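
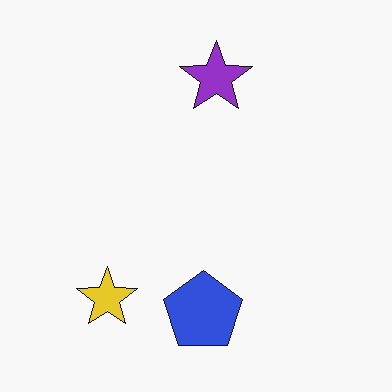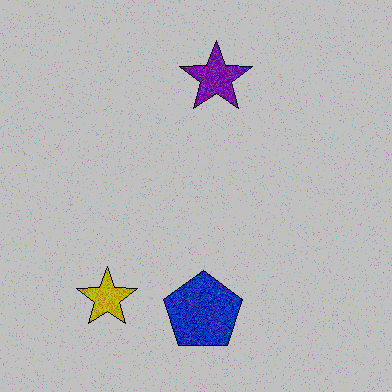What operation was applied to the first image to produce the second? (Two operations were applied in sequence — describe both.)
It was degraded with visible gaussian noise, then heavily posterized to just a handful of flat colors.

Random speckle covers the whole image, including the flat background. Each flat color has snapped to a coarser quantized level — most visibly, the near-white background has dropped to a flat grey.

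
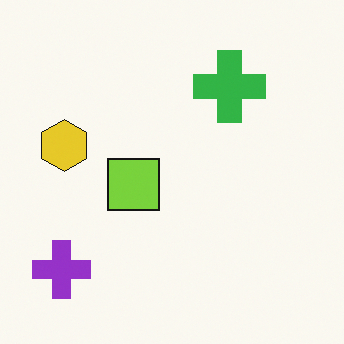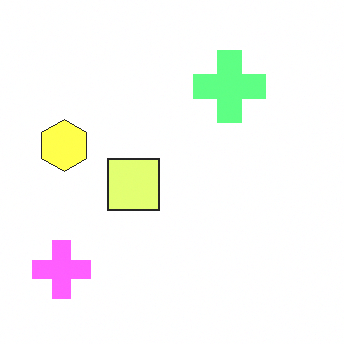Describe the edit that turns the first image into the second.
Noticeably brightened.

Every pixel — background and shapes alike — is uniformly brightened.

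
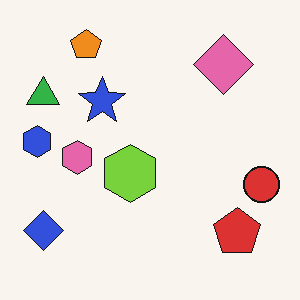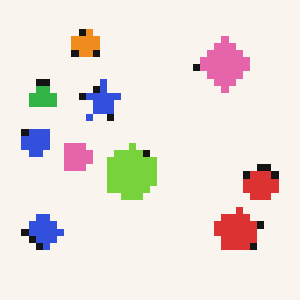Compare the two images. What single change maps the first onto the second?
The transformation is: pixelated into visible square blocks.

Shapes are reduced to large square blocks; fine edges and outlines are lost — a downscale-then-upscale (mosaic) effect.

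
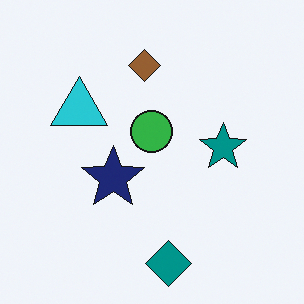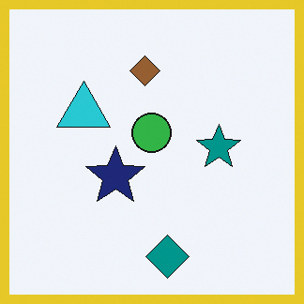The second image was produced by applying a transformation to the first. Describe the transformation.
It was framed with a yellow border.

A solid yellow frame runs around the edge of the second image, with the content slightly shrunk inside it.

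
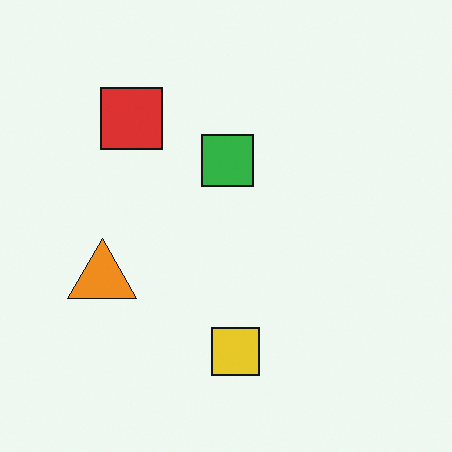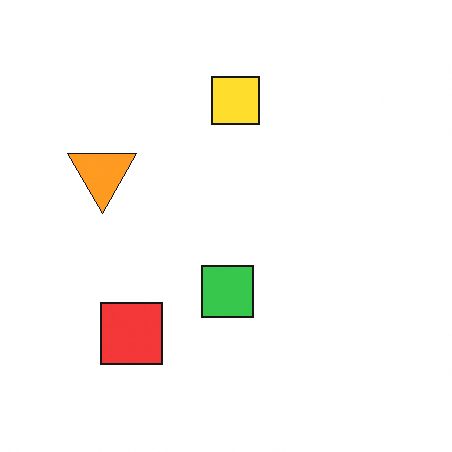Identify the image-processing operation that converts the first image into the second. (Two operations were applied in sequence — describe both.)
The transformation is: brightened a little, then flipped vertically (top ↔ bottom).

Every pixel — background and shapes alike — is uniformly brightened. The yellow square is in the bottom of the first image and the top of the second — shapes on opposite sides of the horizontal midline have swapped in a mirror flip.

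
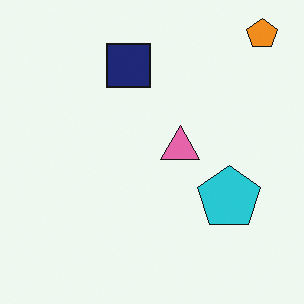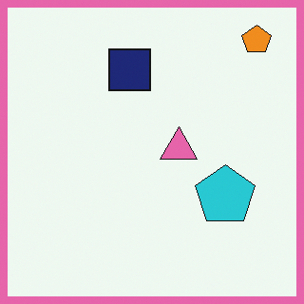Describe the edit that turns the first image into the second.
The second image is the first framed with a pink border.

A solid pink frame runs around the edge of the second image, with the content slightly shrunk inside it.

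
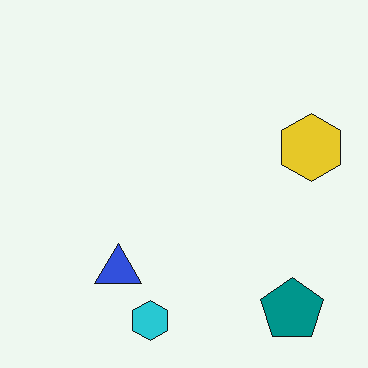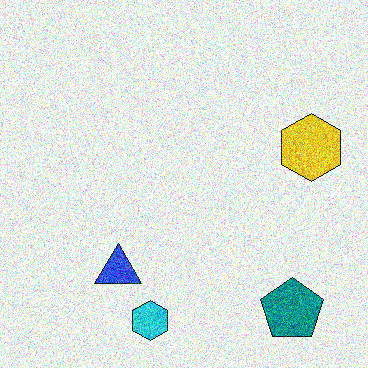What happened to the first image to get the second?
The image was degraded with strong gaussian noise.

Random speckle covers the whole image, including the flat background.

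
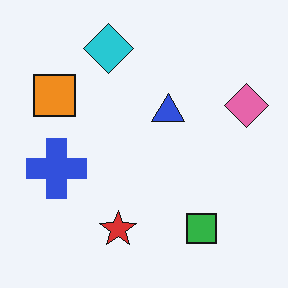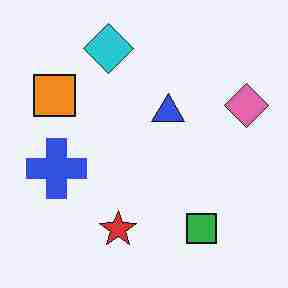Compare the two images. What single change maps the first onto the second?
It was heavily JPEG-compressed with obvious blocking artifacts.

Blocky 8×8 compression artifacts appear around shape edges and the flat background shows ringing — characteristic JPEG degradation.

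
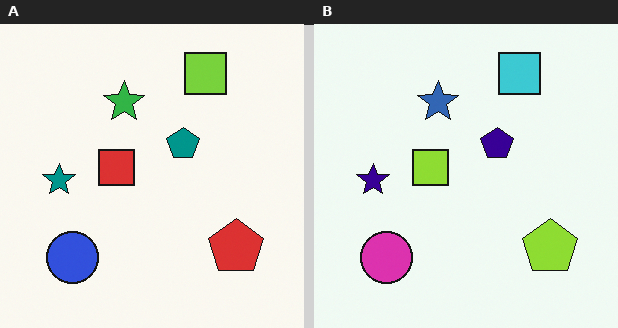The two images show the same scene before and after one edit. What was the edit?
This is the original image hue-shifted through roughly a third of the color wheel.

Every shape's color has rotated by the same amount around the hue wheel — a uniform hue shift.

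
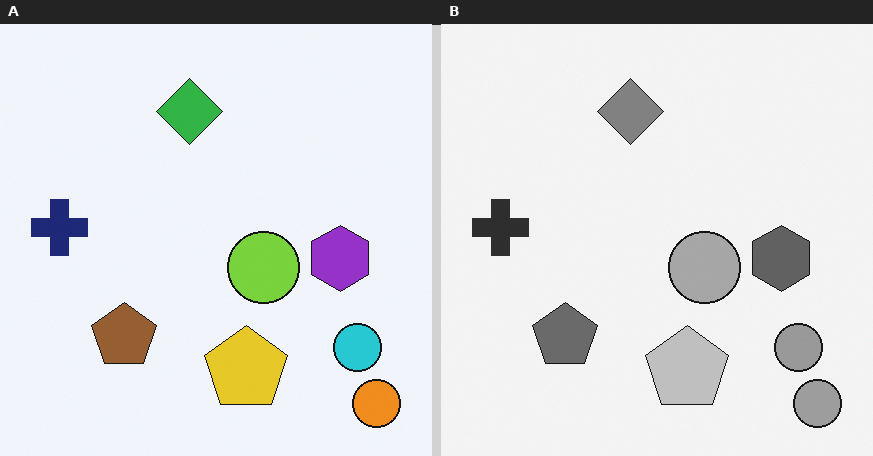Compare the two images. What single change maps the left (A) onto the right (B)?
The image was converted to grayscale.

All color is removed — every shape is now a shade of grey.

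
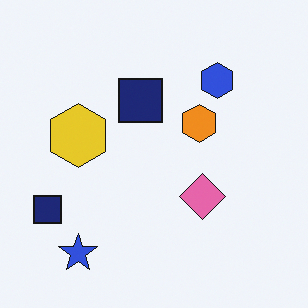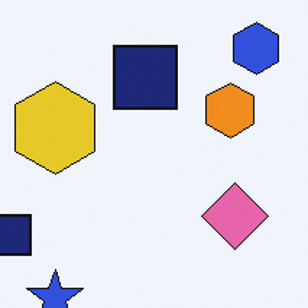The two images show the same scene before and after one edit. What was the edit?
The transformation is: cropped to a modestly smaller region and rescaled.

The visible shapes are larger and the field of view is narrower; shapes near the original edges may be partly or wholly outside the frame — a crop-and-rescale.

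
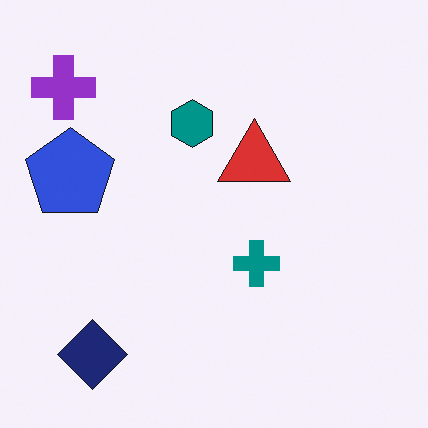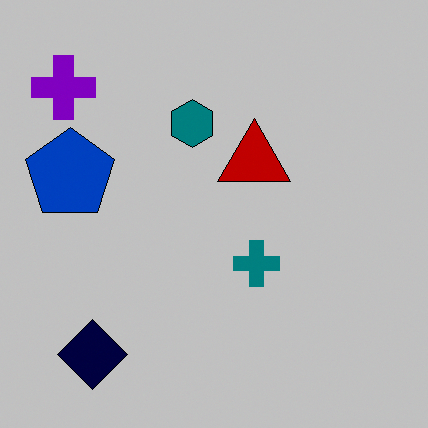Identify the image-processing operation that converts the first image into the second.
The second image is the first heavily posterized to just a handful of flat colors.

Each flat color has snapped to a coarser quantized level — most visibly, the near-white background has dropped to a flat grey.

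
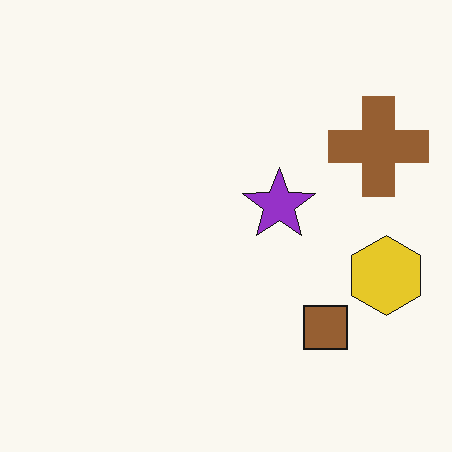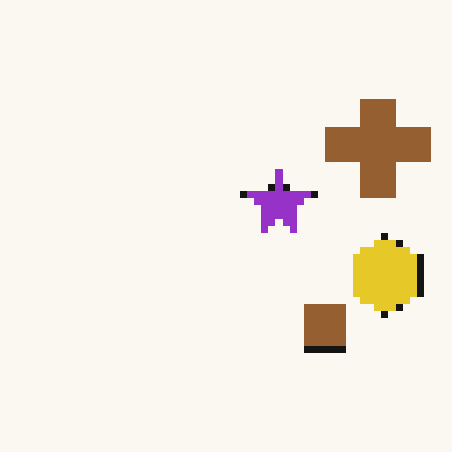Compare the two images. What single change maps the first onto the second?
The image was pixelated into visible square blocks.

Shapes are reduced to large square blocks; fine edges and outlines are lost — a downscale-then-upscale (mosaic) effect.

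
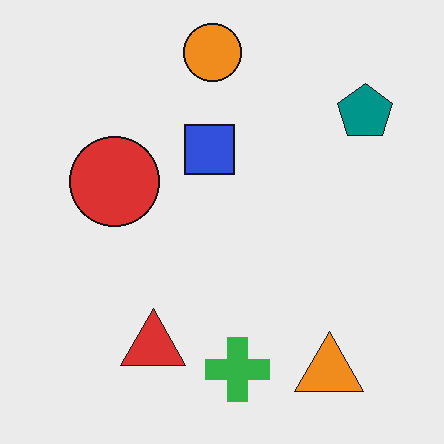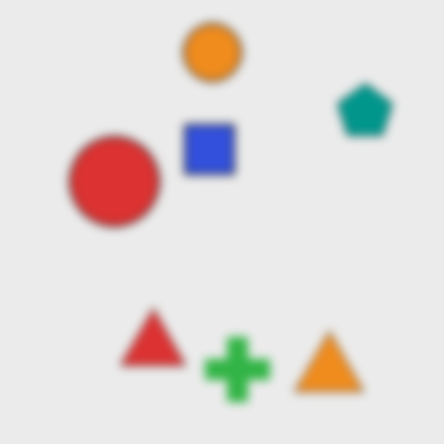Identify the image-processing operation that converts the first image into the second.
It was moderately blurred.

Shape edges and outlines are uniformly softened across the whole image.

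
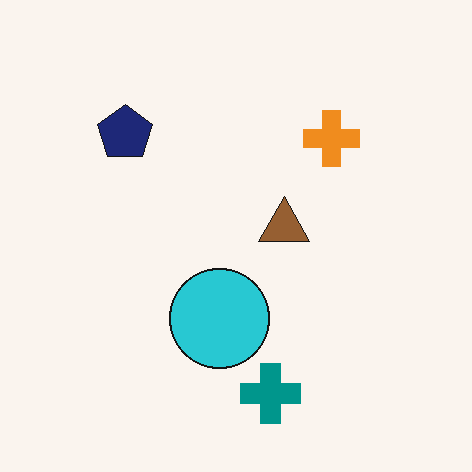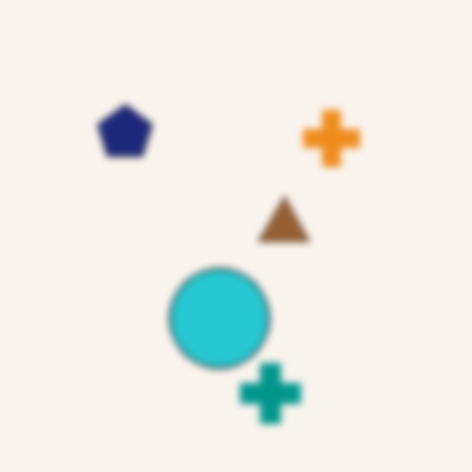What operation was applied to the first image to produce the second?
The image was moderately blurred.

Shape edges and outlines are uniformly softened across the whole image.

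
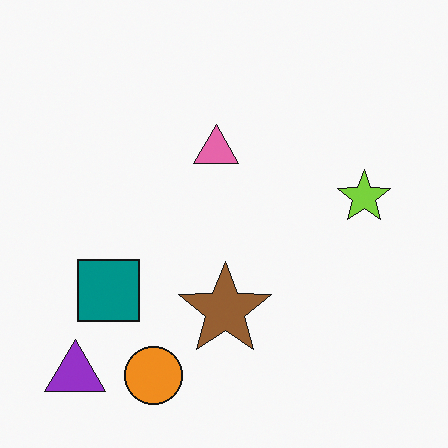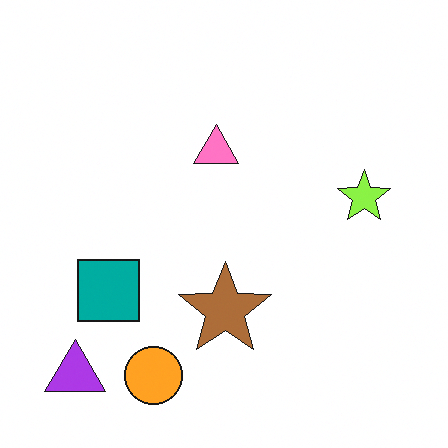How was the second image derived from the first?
The transformation is: brightened a little.

Every pixel — background and shapes alike — is uniformly brightened.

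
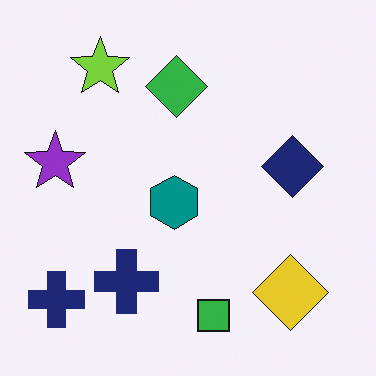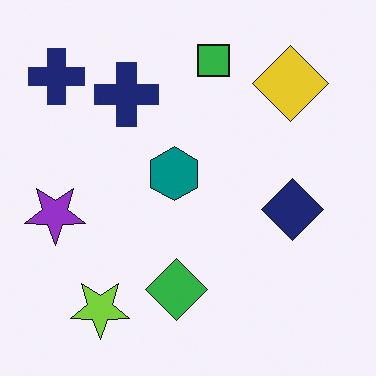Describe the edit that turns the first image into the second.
It was flipped vertically (top ↔ bottom).

The green square is in the bottom of the first image and the top of the second — shapes on opposite sides of the horizontal midline have swapped in a mirror flip.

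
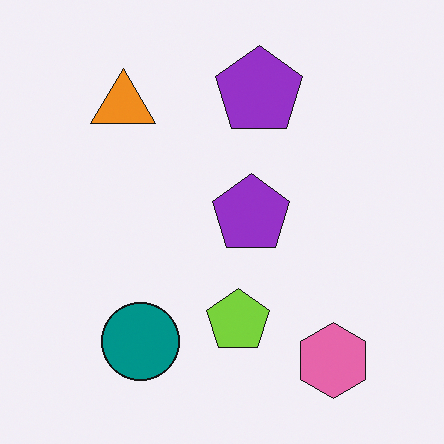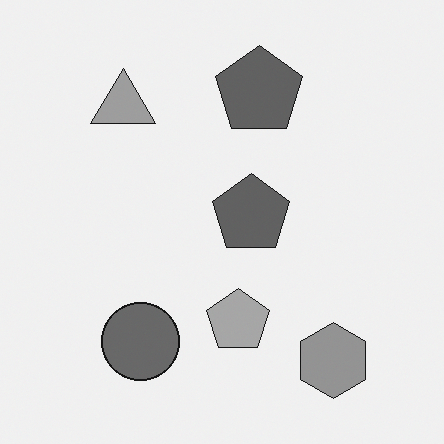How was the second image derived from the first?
The transformation is: converted to grayscale.

All color is removed — every shape is now a shade of grey.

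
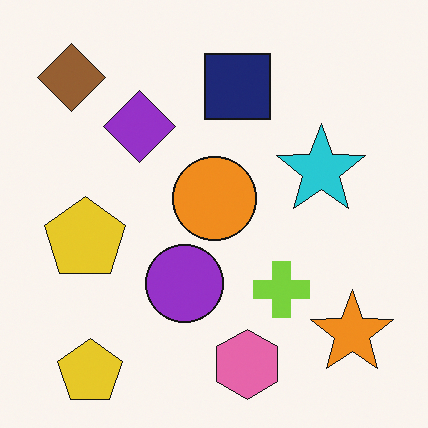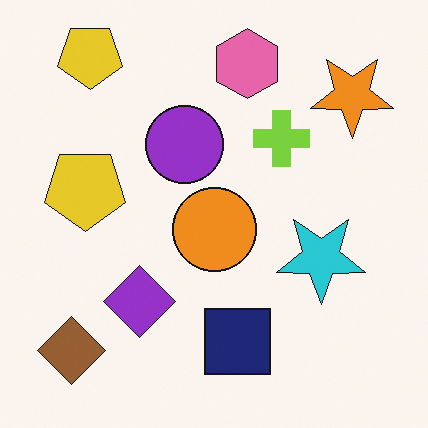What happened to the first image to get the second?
Flipped vertically (top ↔ bottom).

The pink hexagon is in the bottom of the first image and the top of the second — shapes on opposite sides of the horizontal midline have swapped in a mirror flip.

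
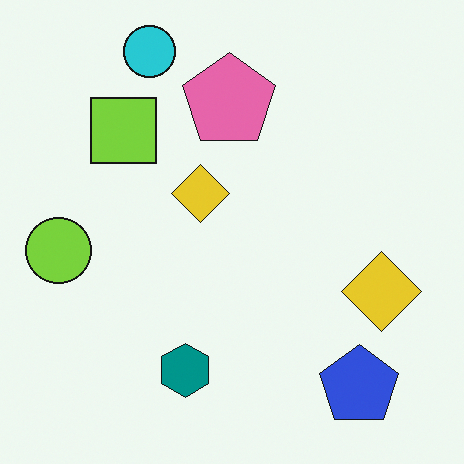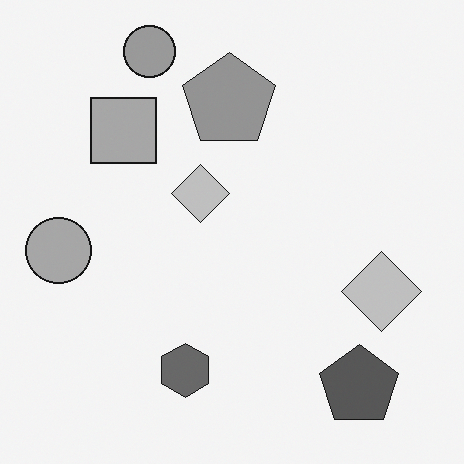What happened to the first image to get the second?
It was converted to grayscale.

All color is removed — every shape is now a shade of grey.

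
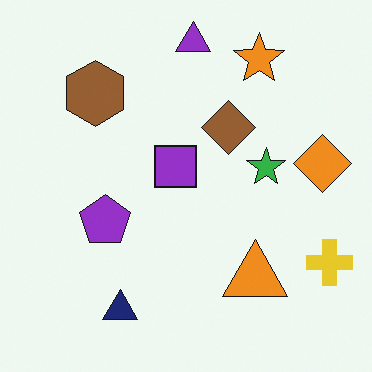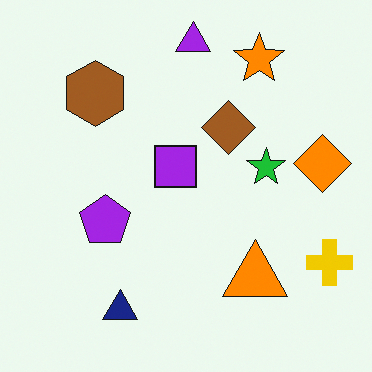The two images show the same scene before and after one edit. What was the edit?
It was slightly oversaturated.

All colors are more vivid — a global saturation change.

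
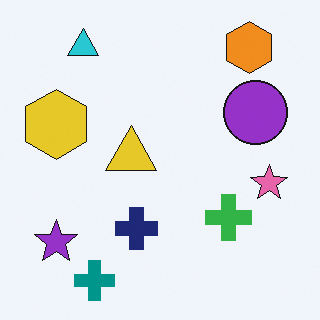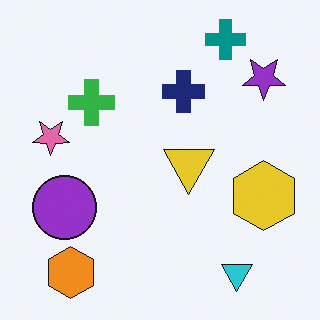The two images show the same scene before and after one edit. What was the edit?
It was rotated 180°.

The orange hexagon sits in the top-right of the first image and the bottom-left of the second — consistent with a whole-image 180° rotation.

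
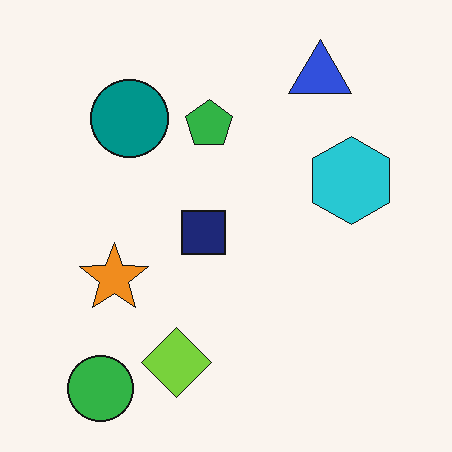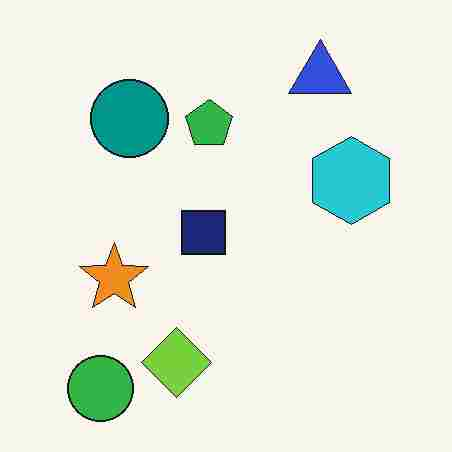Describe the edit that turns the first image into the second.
The image was heavily JPEG-compressed with obvious blocking artifacts.

Blocky 8×8 compression artifacts appear around shape edges and the flat background shows ringing — characteristic JPEG degradation.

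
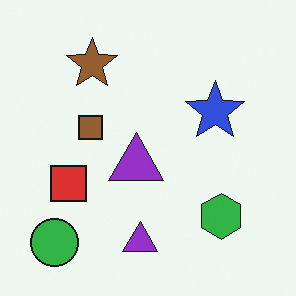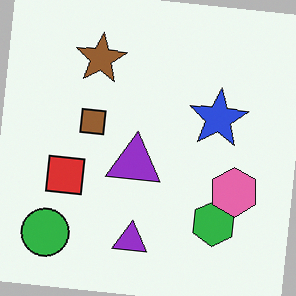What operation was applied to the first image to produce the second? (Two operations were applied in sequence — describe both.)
Rotated clockwise by a small amount, then overlaid with an additional pink hexagon.

Every shape is tilted by the same angle and the image corners show triangular fill wedges — a whole-image rotation by a non-right angle. A pink hexagon appears in the second image that is absent from the first.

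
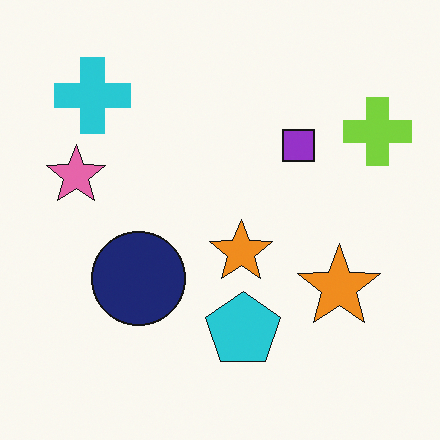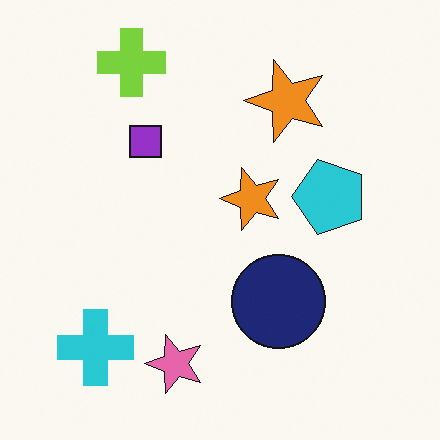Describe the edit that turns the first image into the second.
The second image is the first rotated 90° counter-clockwise.

The lime cross sits in the top-right of the first image and the top-left of the second — consistent with a whole-image 90° counter-clockwise rotation.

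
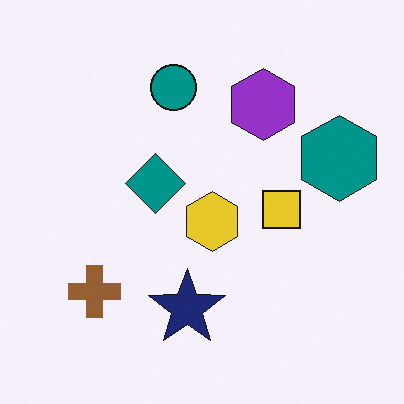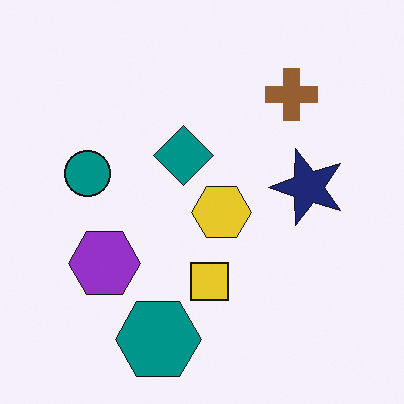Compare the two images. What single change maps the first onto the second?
The second image is the first transposed (reflected across the top-left ↔ bottom-right diagonal).

Shapes have swapped their row and column positions — what was in the top-right is now in the bottom-left — a diagonal reflection.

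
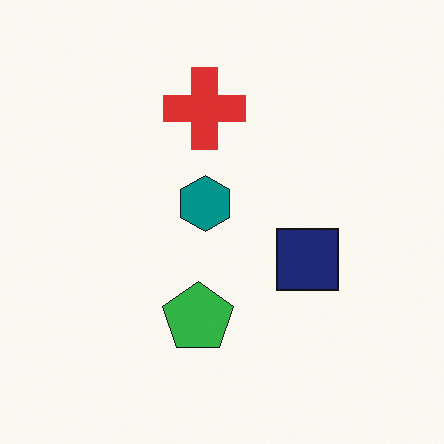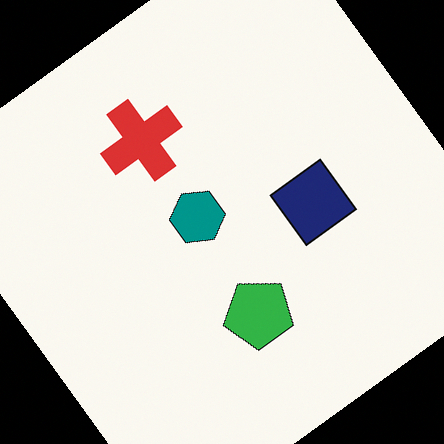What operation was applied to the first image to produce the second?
This is the original image rotated counter-clockwise by a large amount — several tens of degrees.

Every shape is tilted by the same angle and the image corners show triangular fill wedges — a whole-image rotation by a non-right angle.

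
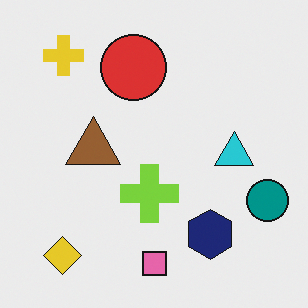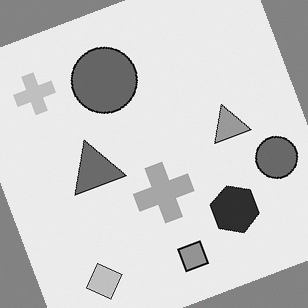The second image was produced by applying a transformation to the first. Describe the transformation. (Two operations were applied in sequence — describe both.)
It was converted to grayscale, then rotated counter-clockwise by a moderate amount.

All color is removed — every shape is now a shade of grey. Every shape is tilted by the same angle and the image corners show triangular fill wedges — a whole-image rotation by a non-right angle.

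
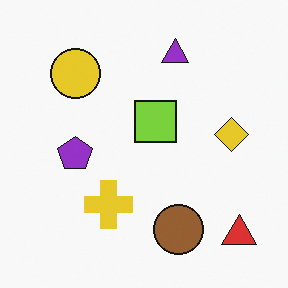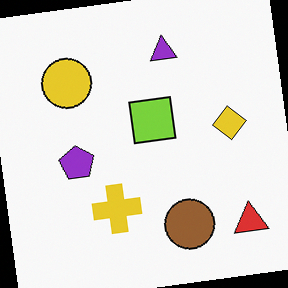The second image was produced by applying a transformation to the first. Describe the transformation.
It was rotated counter-clockwise by a slight angle.

Every shape is tilted by the same angle and the image corners show triangular fill wedges — a whole-image rotation by a non-right angle.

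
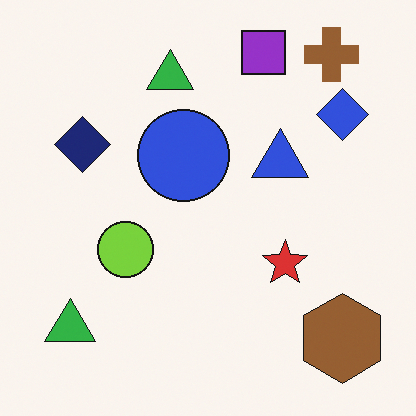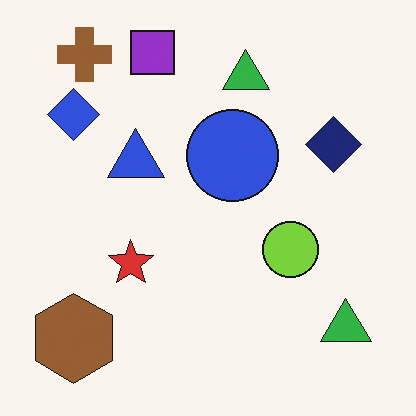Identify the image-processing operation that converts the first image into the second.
It was flipped horizontally (left ↔ right).

The brown hexagon is in the bottom-right of the first image and the bottom-left of the second — shapes on opposite sides of the vertical midline have swapped in a mirror flip.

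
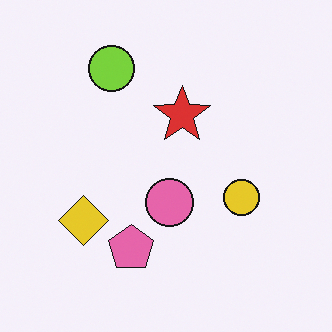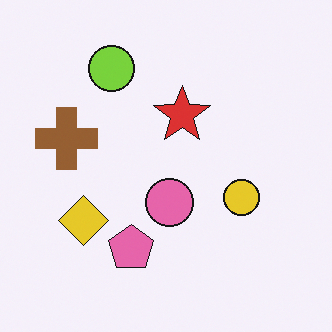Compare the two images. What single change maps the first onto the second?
The image was overlaid with an additional brown cross.

A brown cross appears in the second image that is absent from the first.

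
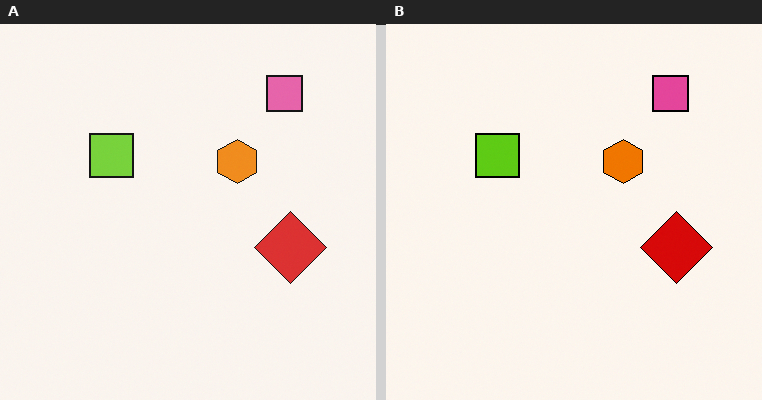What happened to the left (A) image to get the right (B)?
The right (B) image is the left (A) given slightly increased contrast.

Tones are pushed away from mid-grey across the whole image — a global contrast change.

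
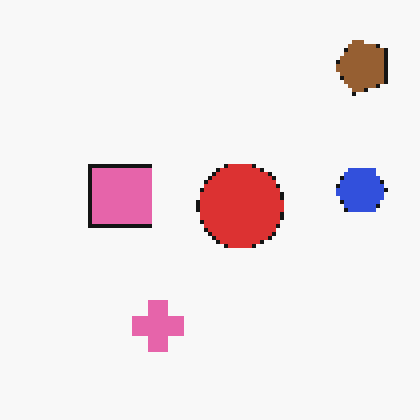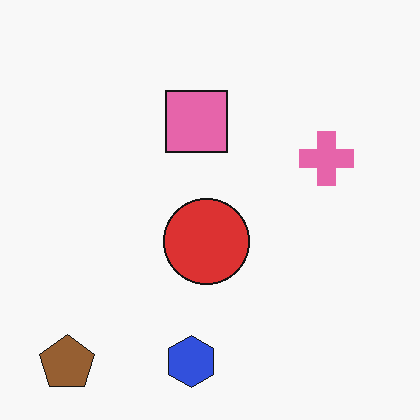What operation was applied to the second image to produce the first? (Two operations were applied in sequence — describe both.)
The transformation is: transposed (reflected across the top-left ↔ bottom-right diagonal), then lightly pixelated (a mild mosaic effect).

Shapes have swapped their row and column positions — what was in the top-right is now in the bottom-left — a diagonal reflection. Shapes are reduced to large square blocks; fine edges and outlines are lost — a downscale-then-upscale (mosaic) effect.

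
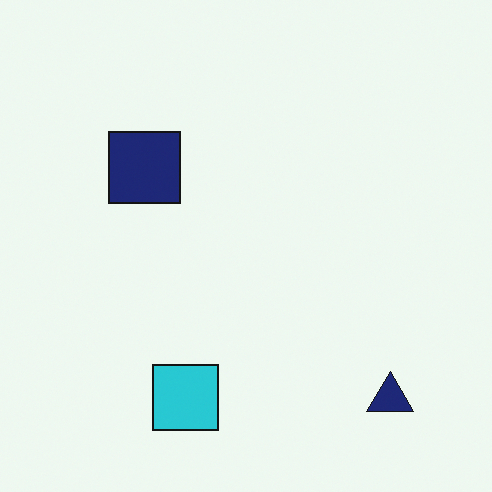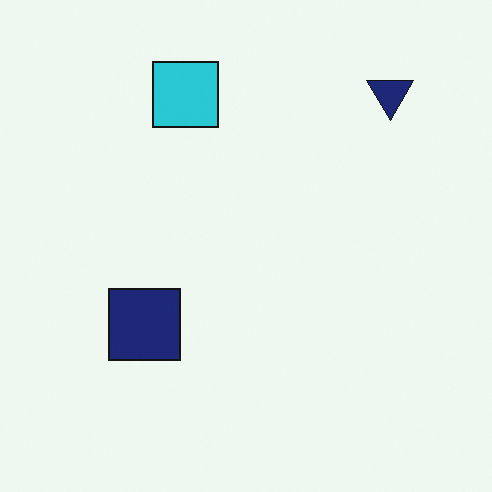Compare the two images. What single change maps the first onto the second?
The second image is the first flipped vertically (top ↔ bottom).

The navy triangle is in the bottom-right of the first image and the top-right of the second — shapes on opposite sides of the horizontal midline have swapped in a mirror flip.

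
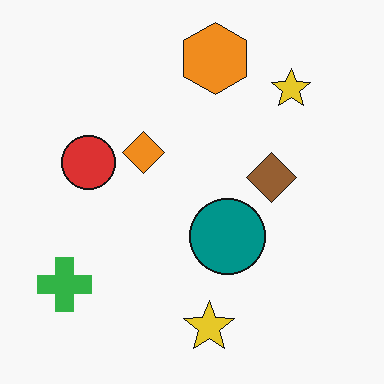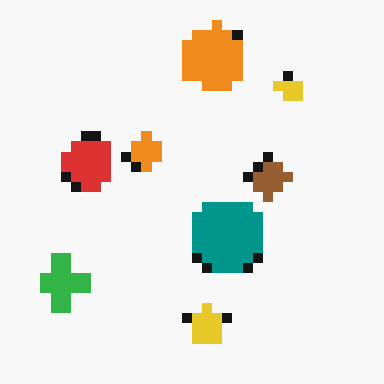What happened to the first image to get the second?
Coarsely pixelated.

Shapes are reduced to large square blocks; fine edges and outlines are lost — a downscale-then-upscale (mosaic) effect.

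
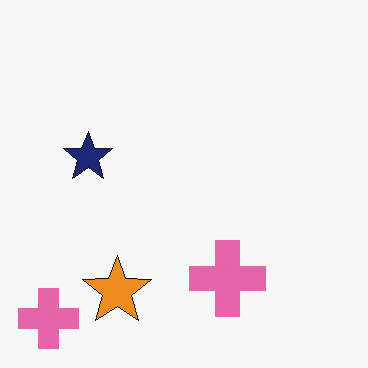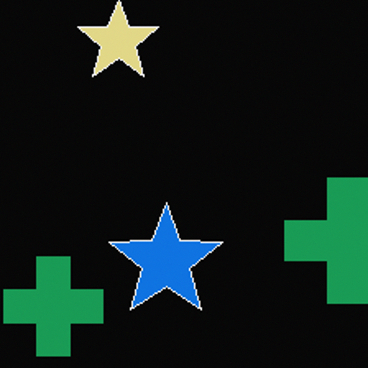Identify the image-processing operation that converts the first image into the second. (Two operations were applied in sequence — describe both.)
This is the original image color-inverted (negative), then cropped tightly and scaled back up.

The light background has become dark and every shape's color is its complement — a photographic negative. The visible shapes are larger and the field of view is narrower; shapes near the original edges may be partly or wholly outside the frame — a crop-and-rescale.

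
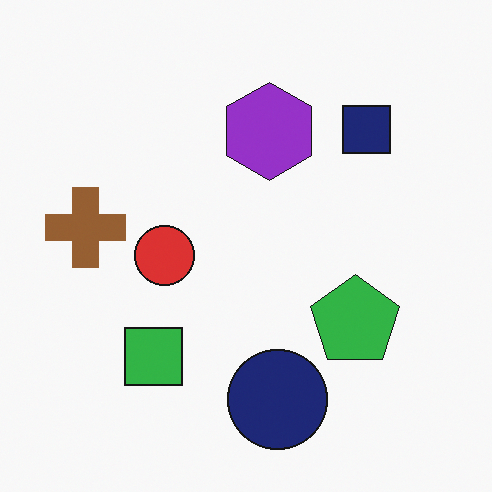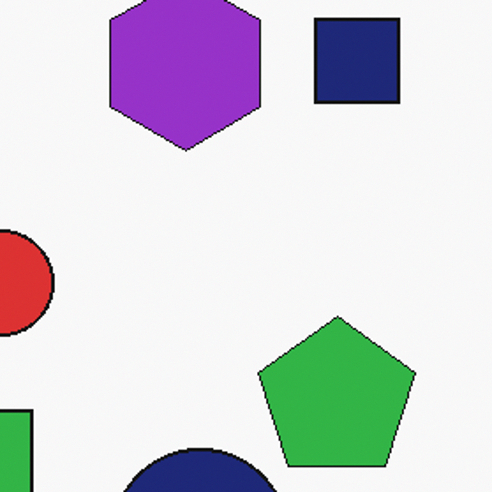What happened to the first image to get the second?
This is the original image cropped tightly and scaled back up.

The visible shapes are larger and the field of view is narrower; shapes near the original edges may be partly or wholly outside the frame — a crop-and-rescale.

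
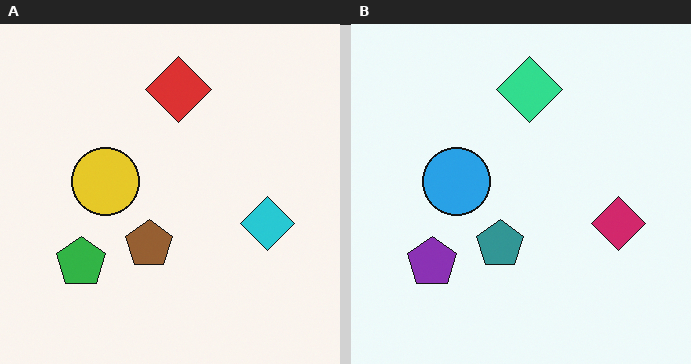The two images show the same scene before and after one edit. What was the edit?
Hue-shifted noticeably.

Every shape's color has rotated by the same amount around the hue wheel — a uniform hue shift.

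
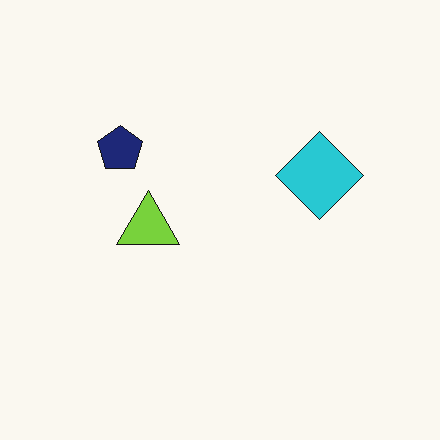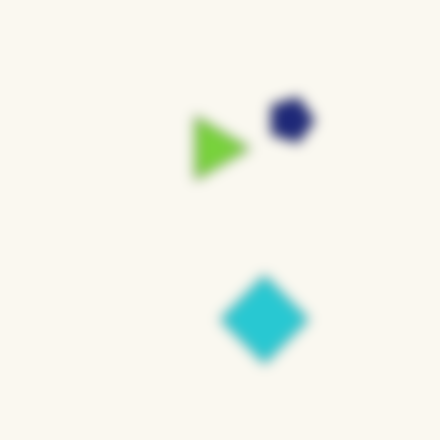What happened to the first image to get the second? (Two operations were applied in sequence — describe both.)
The second image is the first rotated 90° clockwise, then strongly gaussian-blurred.

The navy pentagon sits in the left of the first image and the top of the second — consistent with a whole-image 90° clockwise rotation. Shape edges and outlines are uniformly softened across the whole image.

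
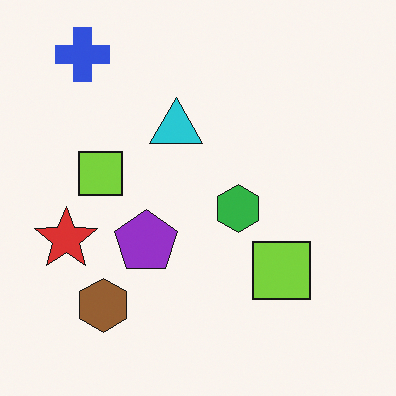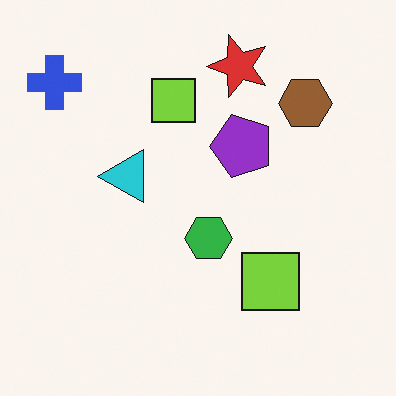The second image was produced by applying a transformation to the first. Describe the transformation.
Transposed (reflected across the top-left ↔ bottom-right diagonal).

Shapes have swapped their row and column positions — what was in the top-right is now in the bottom-left — a diagonal reflection.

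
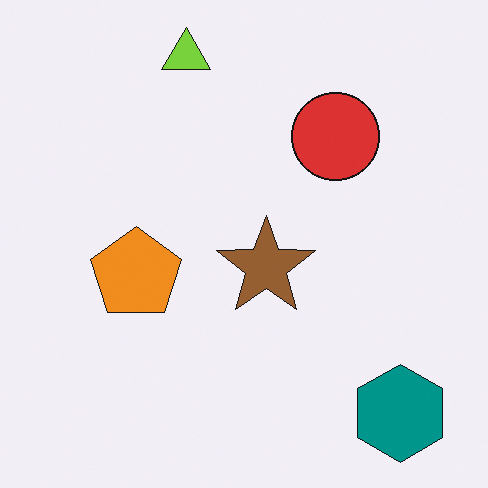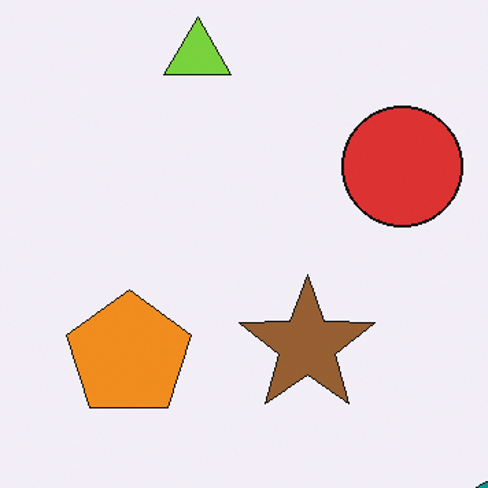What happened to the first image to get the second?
The image was cropped slightly and scaled back up.

The visible shapes are larger and the field of view is narrower; shapes near the original edges may be partly or wholly outside the frame — a crop-and-rescale.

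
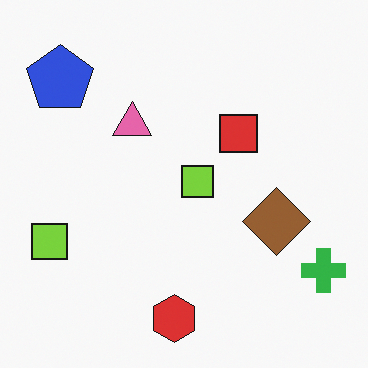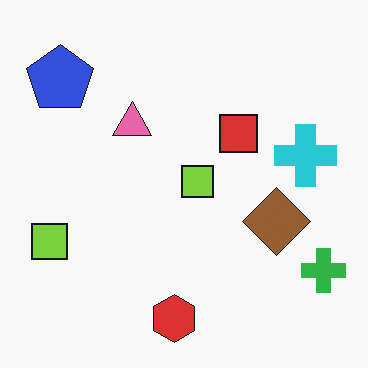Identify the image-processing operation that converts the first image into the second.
The second image is the first overlaid with an additional cyan cross.

A cyan cross appears in the second image that is absent from the first.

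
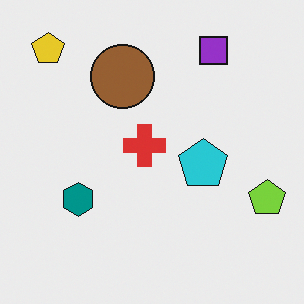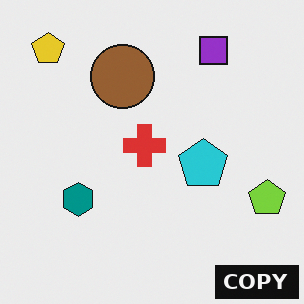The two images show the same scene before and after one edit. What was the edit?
The image was watermarked with the text "COPY" in the lower-right corner.

A dark label reading "COPY" appears in the lower-right corner.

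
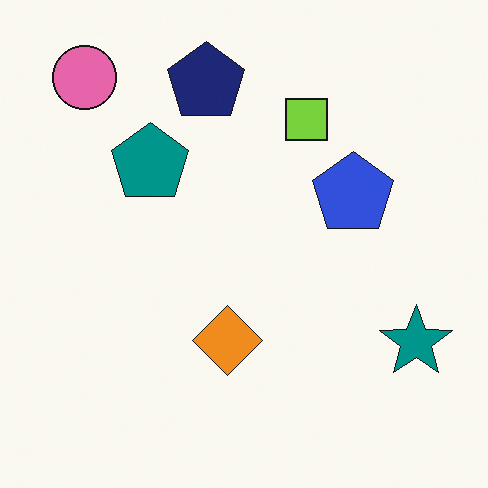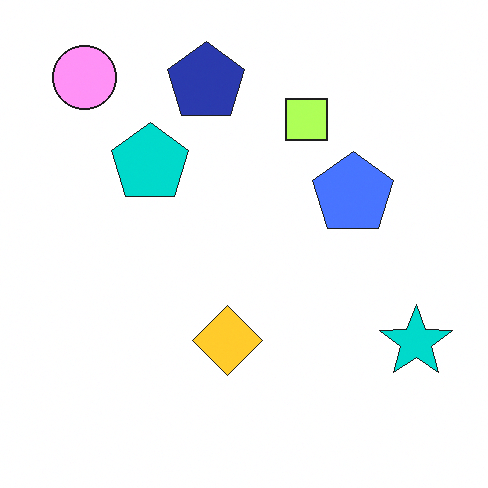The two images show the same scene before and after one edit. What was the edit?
The transformation is: brightened a lot.

Every pixel — background and shapes alike — is uniformly brightened.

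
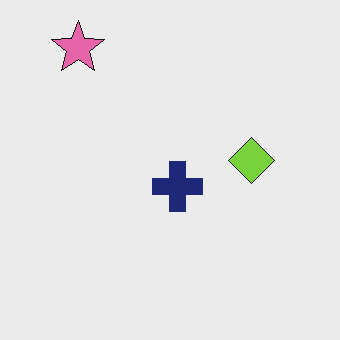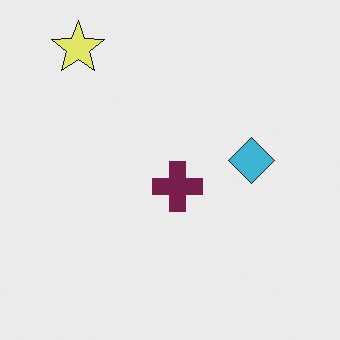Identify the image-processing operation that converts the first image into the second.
This is the original image hue-shifted by a moderate amount.

Every shape's color has rotated by the same amount around the hue wheel — a uniform hue shift.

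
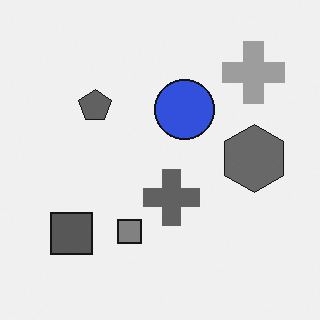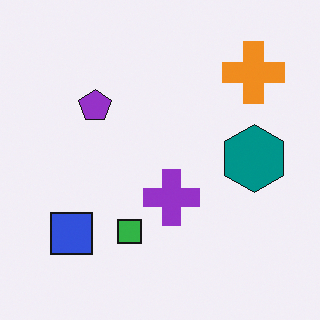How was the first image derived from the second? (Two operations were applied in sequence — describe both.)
It was converted to grayscale, then overlaid with an additional blue circle.

All color is removed — every shape is now a shade of grey. A blue circle appears in the first image that is absent from the second.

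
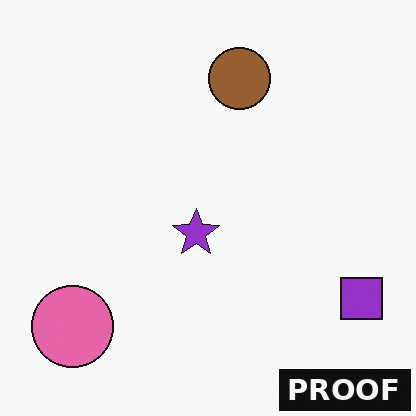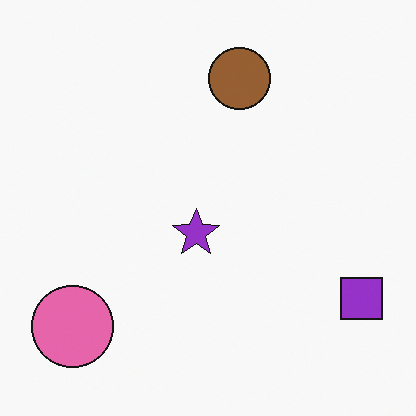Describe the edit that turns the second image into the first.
Watermarked with the text "PROOF" in the lower-right corner.

A dark label reading "PROOF" appears in the lower-right corner.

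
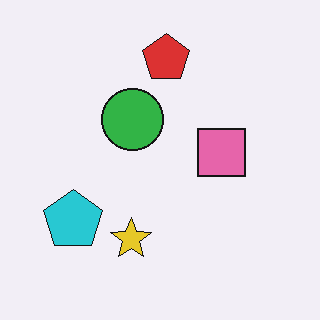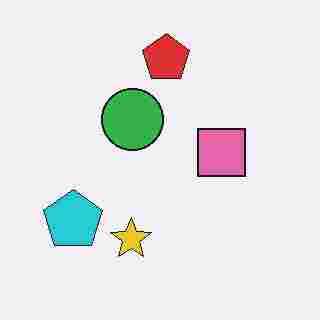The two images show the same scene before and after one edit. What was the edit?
Degraded with heavy JPEG compression.

Blocky 8×8 compression artifacts appear around shape edges and the flat background shows ringing — characteristic JPEG degradation.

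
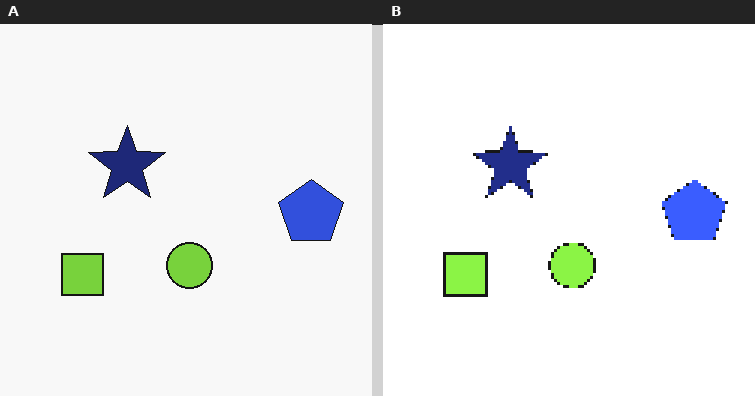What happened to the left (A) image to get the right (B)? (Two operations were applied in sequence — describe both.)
The right (B) image is the left (A) brightened a little, then mildly pixelated.

Every pixel — background and shapes alike — is uniformly brightened. Shapes are reduced to large square blocks; fine edges and outlines are lost — a downscale-then-upscale (mosaic) effect.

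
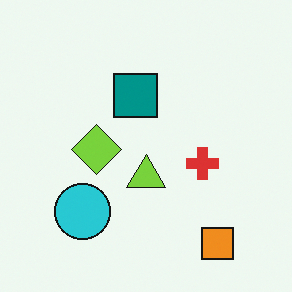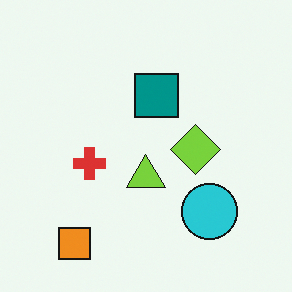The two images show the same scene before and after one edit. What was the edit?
The second image is the first flipped horizontally (left ↔ right).

The orange square is in the bottom-right of the first image and the bottom-left of the second — shapes on opposite sides of the vertical midline have swapped in a mirror flip.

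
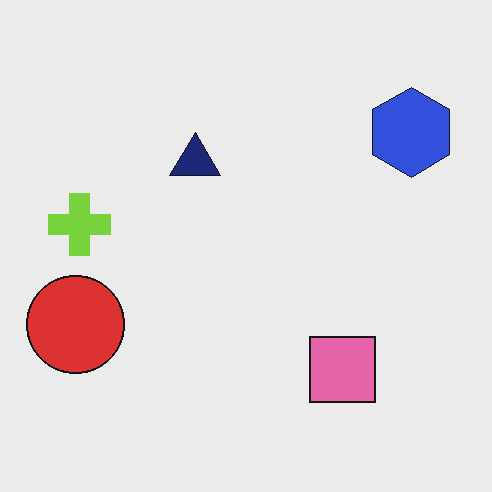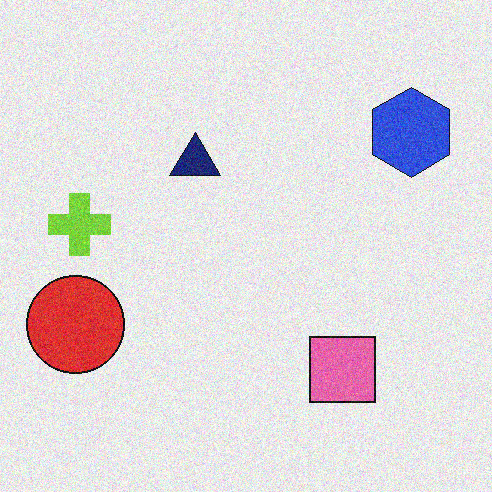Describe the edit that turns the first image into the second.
The transformation is: degraded with visible gaussian noise.

Random speckle covers the whole image, including the flat background.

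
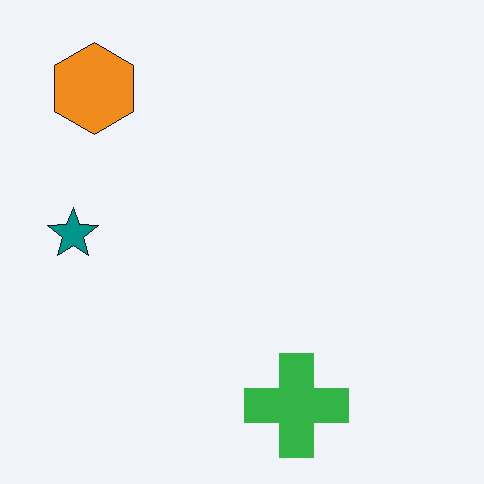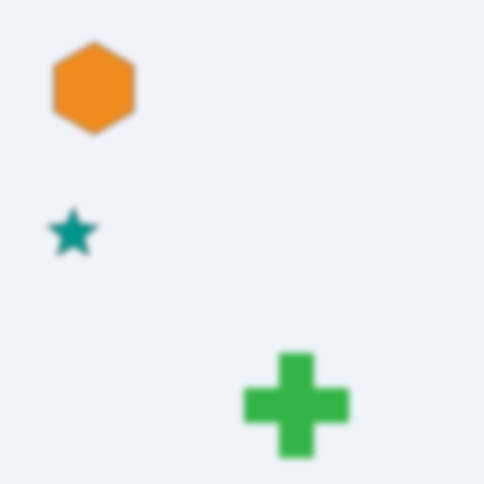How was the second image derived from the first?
The transformation is: moderately blurred.

Shape edges and outlines are uniformly softened across the whole image.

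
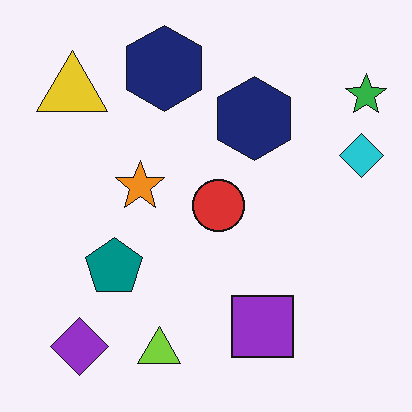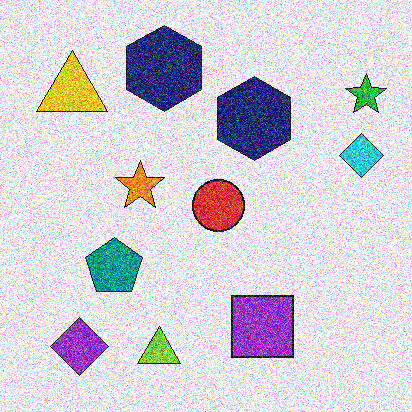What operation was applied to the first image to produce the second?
This is the original image degraded with heavy additive noise.

Random speckle covers the whole image, including the flat background.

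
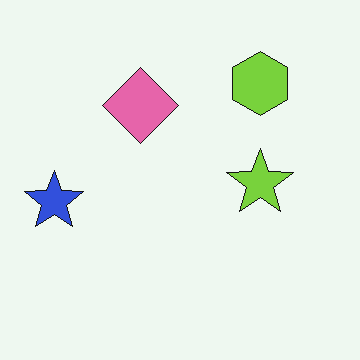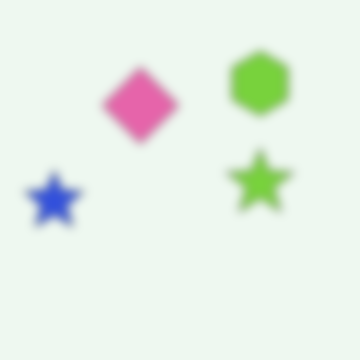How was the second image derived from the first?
This is the original image heavily blurred.

Shape edges and outlines are uniformly softened across the whole image.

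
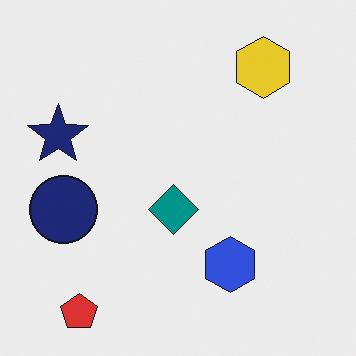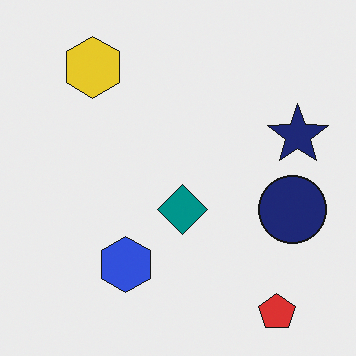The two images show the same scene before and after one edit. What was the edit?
It was flipped horizontally (left ↔ right).

The navy star is in the left of the first image and the right of the second — shapes on opposite sides of the vertical midline have swapped in a mirror flip.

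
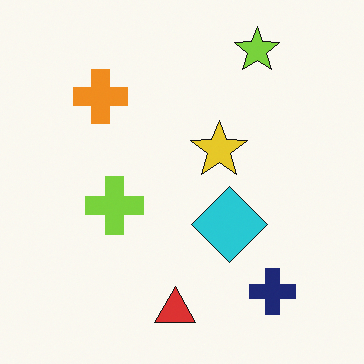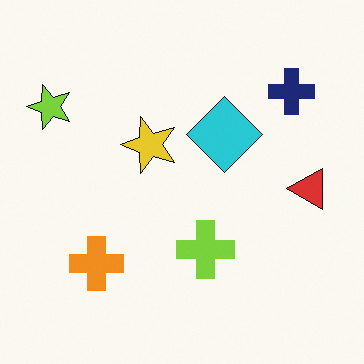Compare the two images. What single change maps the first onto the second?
Rotated 90° counter-clockwise.

The lime star sits in the top-right of the first image and the top-left of the second — consistent with a whole-image 90° counter-clockwise rotation.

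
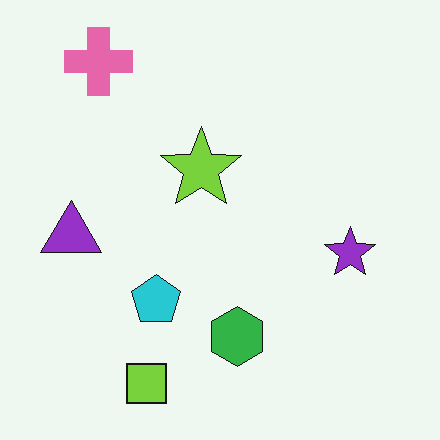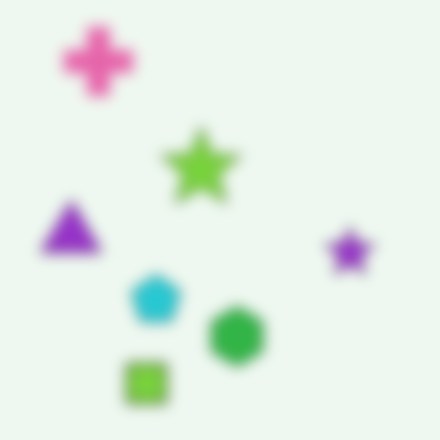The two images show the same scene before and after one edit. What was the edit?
It was strongly gaussian-blurred.

Shape edges and outlines are uniformly softened across the whole image.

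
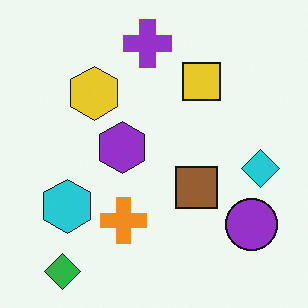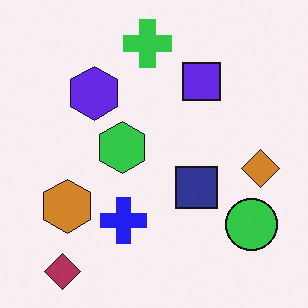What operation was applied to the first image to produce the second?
The transformation is: hue-shifted through roughly half the color wheel.

Every shape's color has rotated by the same amount around the hue wheel — a uniform hue shift.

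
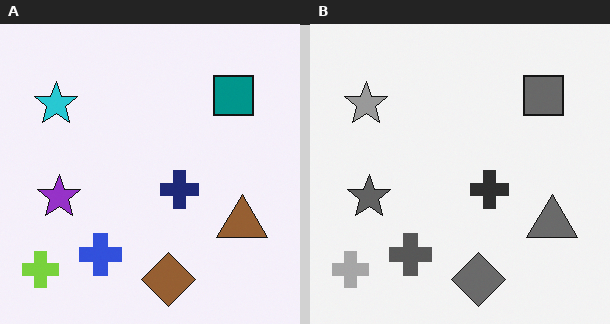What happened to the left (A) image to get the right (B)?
The transformation is: converted to grayscale.

All color is removed — every shape is now a shade of grey.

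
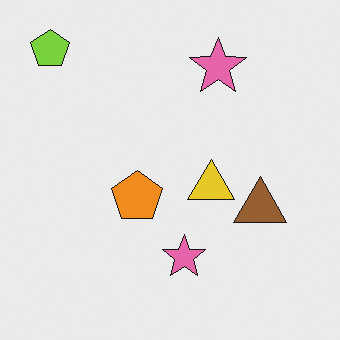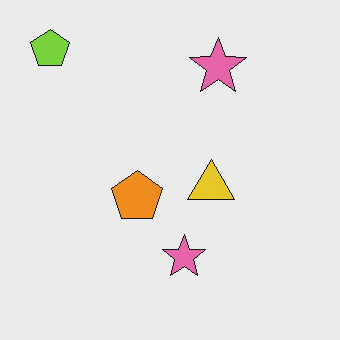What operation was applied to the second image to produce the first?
This is the original image overlaid with an additional brown triangle.

A brown triangle appears in the first image that is absent from the second.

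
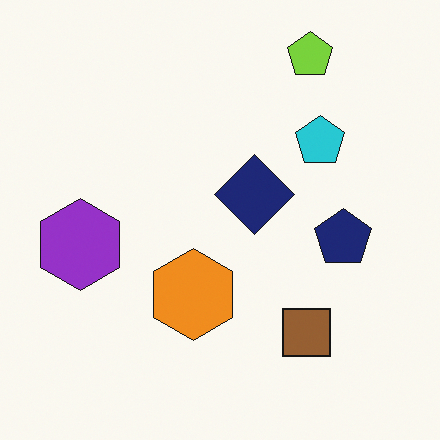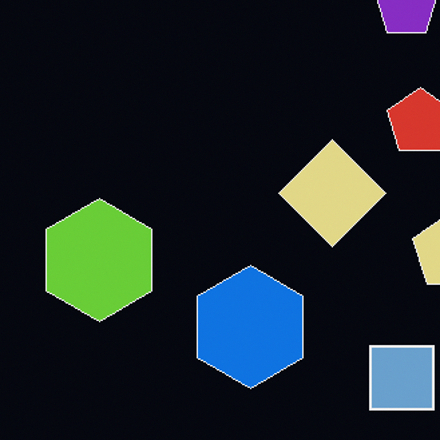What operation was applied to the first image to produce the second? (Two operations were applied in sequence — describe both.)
The second image is the first color-inverted (negative), then cropped to a modestly smaller region and rescaled.

The light background has become dark and every shape's color is its complement — a photographic negative. The visible shapes are larger and the field of view is narrower; shapes near the original edges may be partly or wholly outside the frame — a crop-and-rescale.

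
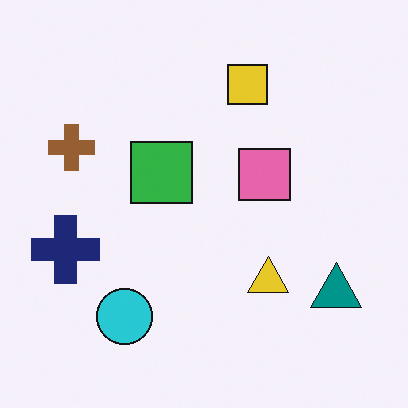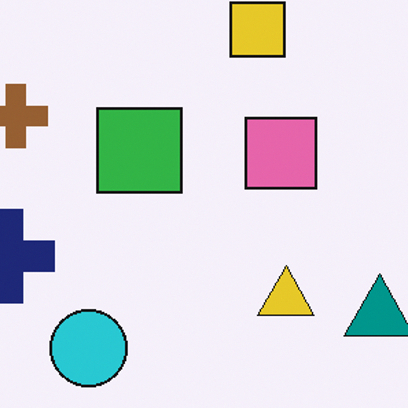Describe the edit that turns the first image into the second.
The second image is the first cropped slightly and scaled back up.

The visible shapes are larger and the field of view is narrower; shapes near the original edges may be partly or wholly outside the frame — a crop-and-rescale.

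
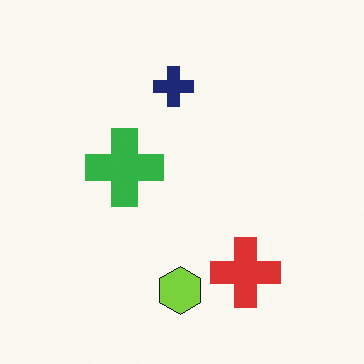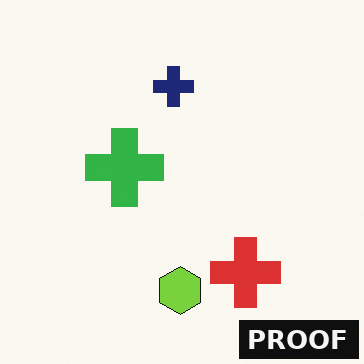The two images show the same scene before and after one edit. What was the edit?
This is the original image watermarked with the text "PROOF" in the lower-right corner.

A dark label reading "PROOF" appears in the lower-right corner.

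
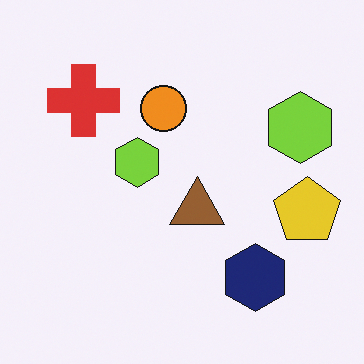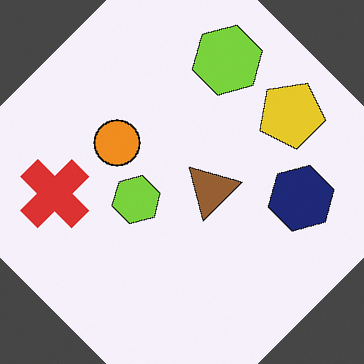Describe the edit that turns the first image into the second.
This is the original image rotated counter-clockwise by a large amount — several tens of degrees.

Every shape is tilted by the same angle and the image corners show triangular fill wedges — a whole-image rotation by a non-right angle.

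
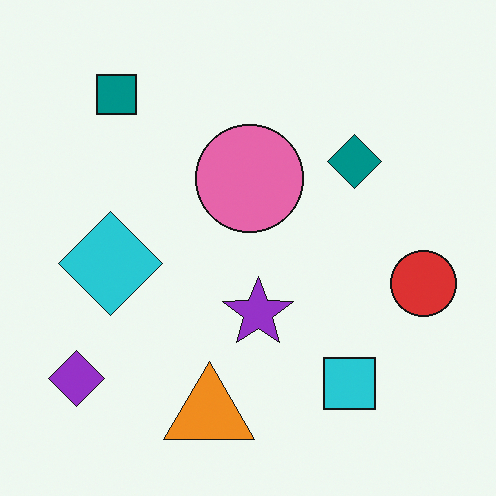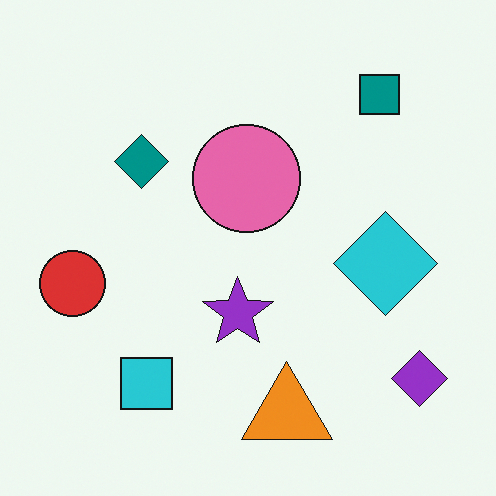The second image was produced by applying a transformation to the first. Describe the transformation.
The second image is the first flipped horizontally (left ↔ right).

The red circle is in the right of the first image and the left of the second — shapes on opposite sides of the vertical midline have swapped in a mirror flip.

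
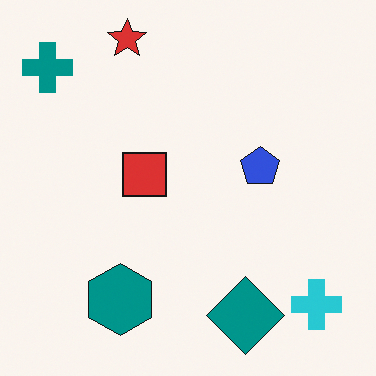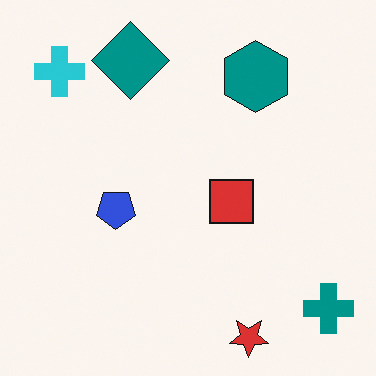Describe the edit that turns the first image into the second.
The second image is the first rotated 180°.

The teal cross sits in the top-left of the first image and the bottom-right of the second — consistent with a whole-image 180° rotation.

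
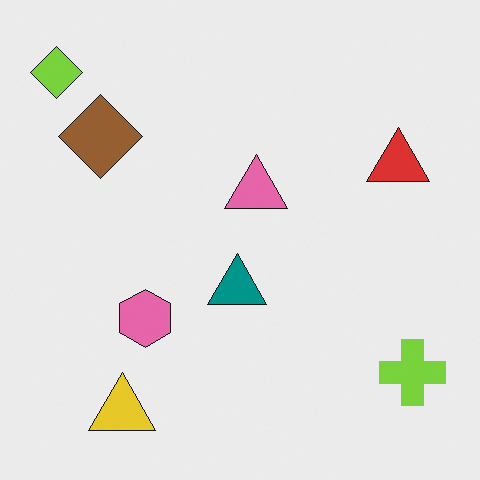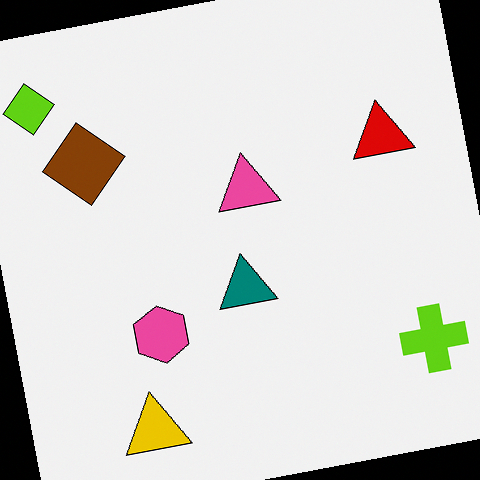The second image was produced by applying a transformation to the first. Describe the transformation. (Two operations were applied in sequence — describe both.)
The transformation is: rotated counter-clockwise by a small amount, then given slightly increased contrast.

Every shape is tilted by the same angle and the image corners show triangular fill wedges — a whole-image rotation by a non-right angle. Tones are pushed away from mid-grey across the whole image — a global contrast change.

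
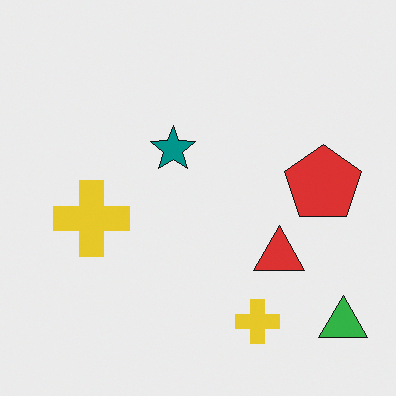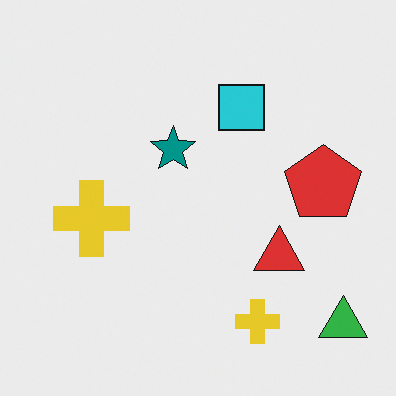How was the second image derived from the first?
The transformation is: overlaid with an additional cyan square.

A cyan square appears in the second image that is absent from the first.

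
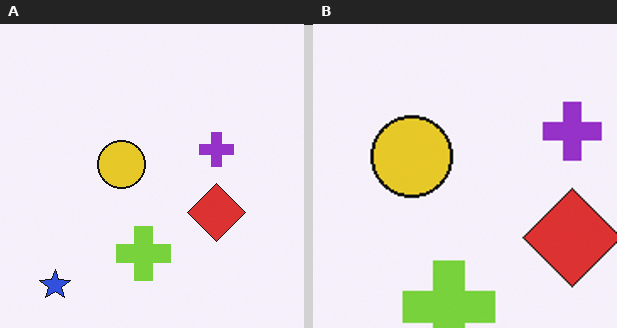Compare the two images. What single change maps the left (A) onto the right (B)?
The image was cropped tightly and scaled back up.

The visible shapes are larger and the field of view is narrower; shapes near the original edges may be partly or wholly outside the frame — a crop-and-rescale.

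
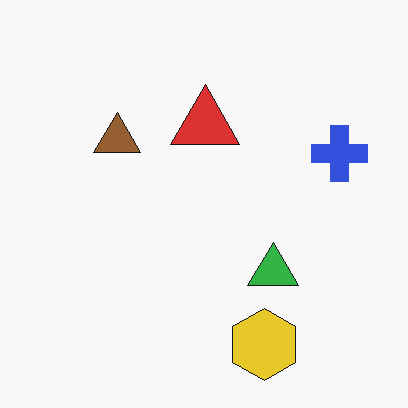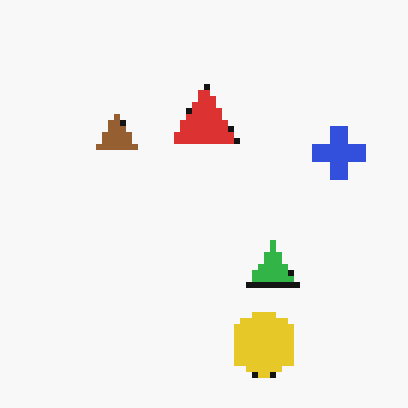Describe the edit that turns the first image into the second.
The transformation is: moderately pixelated.

Shapes are reduced to large square blocks; fine edges and outlines are lost — a downscale-then-upscale (mosaic) effect.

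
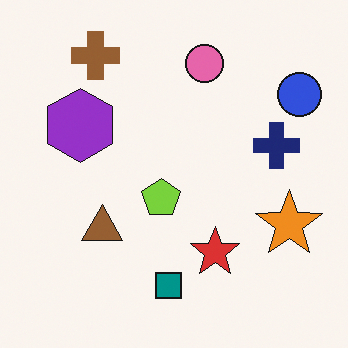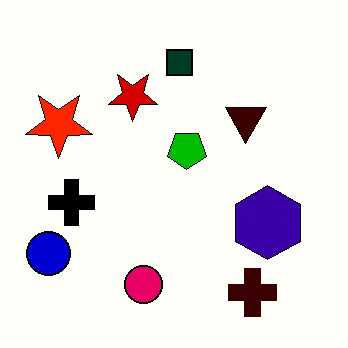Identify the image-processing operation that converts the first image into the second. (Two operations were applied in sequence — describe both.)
This is the original image rotated 180°, then boosted in contrast.

The blue circle sits in the top-right of the first image and the bottom-left of the second — consistent with a whole-image 180° rotation. Tones are pushed away from mid-grey across the whole image — a global contrast change.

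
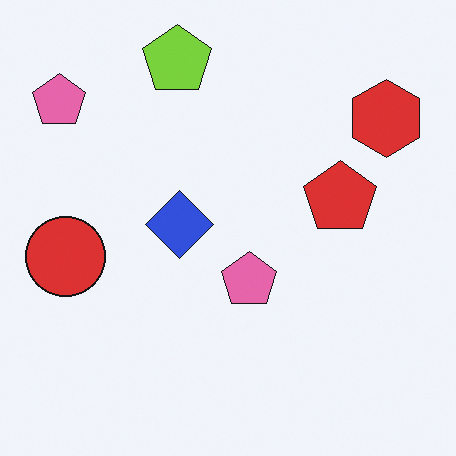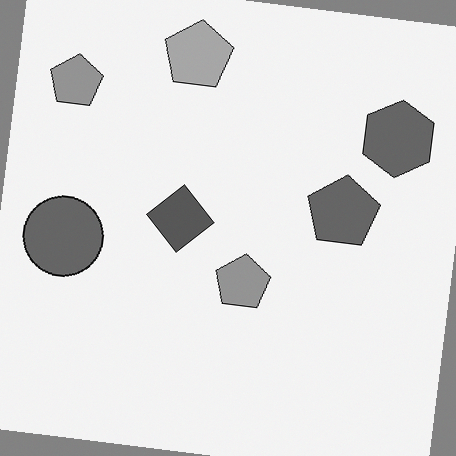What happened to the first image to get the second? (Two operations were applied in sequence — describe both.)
The second image is the first rotated clockwise by a slight angle, then converted to grayscale.

Every shape is tilted by the same angle and the image corners show triangular fill wedges — a whole-image rotation by a non-right angle. All color is removed — every shape is now a shade of grey.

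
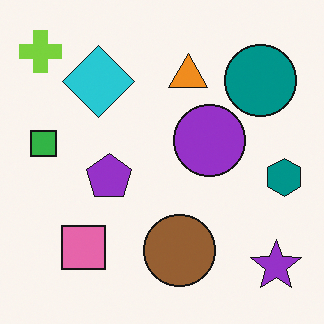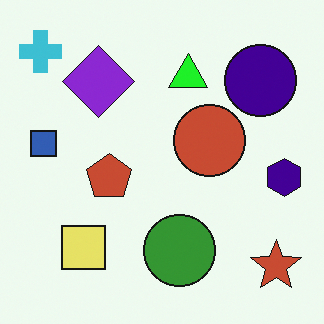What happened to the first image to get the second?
The image was hue-shifted noticeably.

Every shape's color has rotated by the same amount around the hue wheel — a uniform hue shift.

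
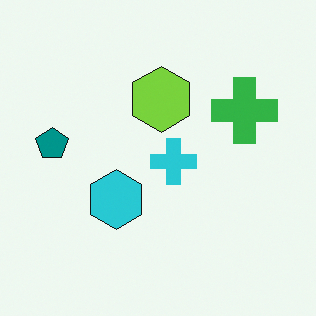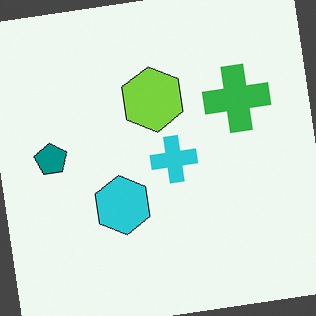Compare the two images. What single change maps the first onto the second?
The image was rotated counter-clockwise by a few degrees.

Every shape is tilted by the same angle and the image corners show triangular fill wedges — a whole-image rotation by a non-right angle.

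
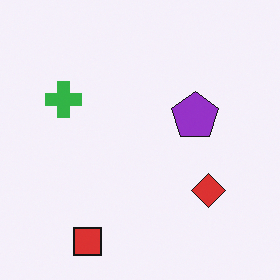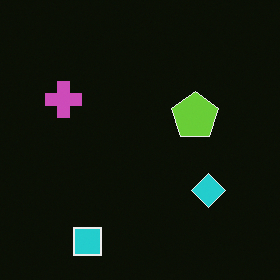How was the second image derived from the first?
The transformation is: color-inverted (negative).

The light background has become dark and every shape's color is its complement — a photographic negative.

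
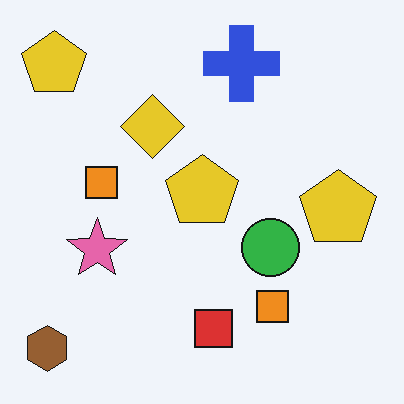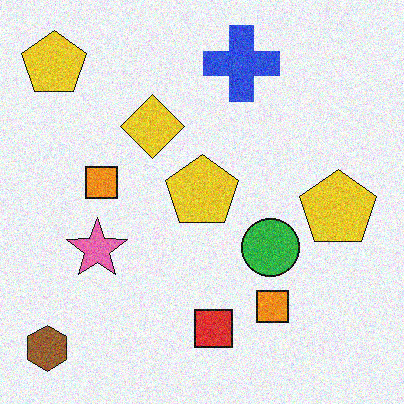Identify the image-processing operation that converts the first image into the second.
It was degraded with visible gaussian noise.

Random speckle covers the whole image, including the flat background.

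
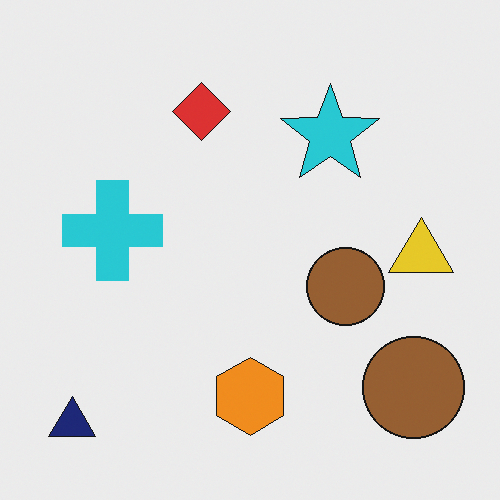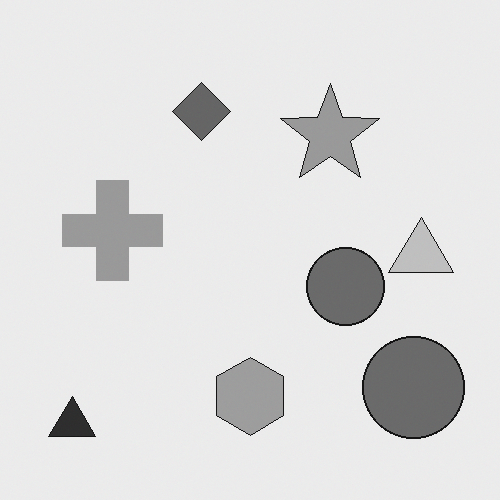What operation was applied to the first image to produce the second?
It was converted to grayscale.

All color is removed — every shape is now a shade of grey.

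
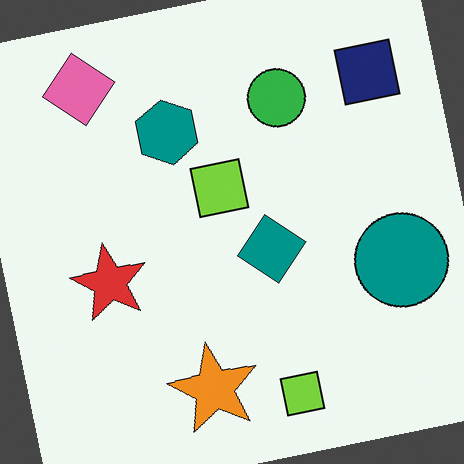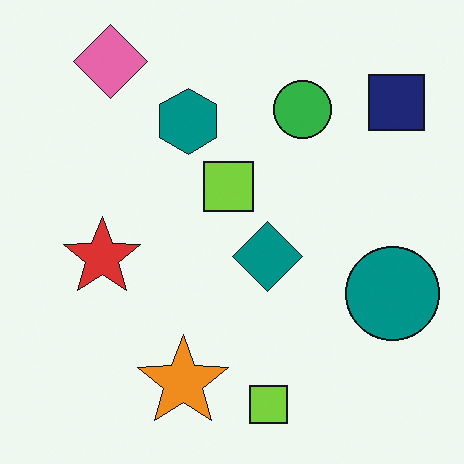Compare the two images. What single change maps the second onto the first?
Rotated counter-clockwise by a few degrees.

Every shape is tilted by the same angle and the image corners show triangular fill wedges — a whole-image rotation by a non-right angle.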